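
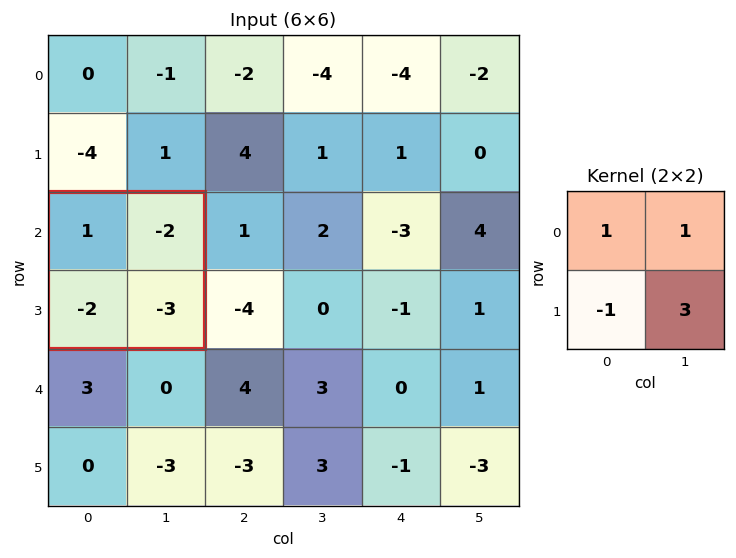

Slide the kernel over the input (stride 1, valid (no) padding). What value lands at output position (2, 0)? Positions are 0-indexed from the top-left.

The receptive field on the input at this output position is [1 -2 / -2 -3]. Elementwise product with the kernel and sum: 1·1 + -2·1 + -2·-1 + -3·3.

-8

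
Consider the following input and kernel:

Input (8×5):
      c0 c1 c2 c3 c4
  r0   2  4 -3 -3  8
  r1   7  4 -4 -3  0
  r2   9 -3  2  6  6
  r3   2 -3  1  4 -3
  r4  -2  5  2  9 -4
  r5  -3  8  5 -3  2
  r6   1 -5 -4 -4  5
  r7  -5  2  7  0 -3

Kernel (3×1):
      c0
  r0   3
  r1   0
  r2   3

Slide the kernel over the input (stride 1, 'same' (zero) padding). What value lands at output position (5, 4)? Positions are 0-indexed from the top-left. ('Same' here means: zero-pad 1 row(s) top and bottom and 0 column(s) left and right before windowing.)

3

The receptive field on the zero-padded input at this output position is [-4 / 2 / 5]. Elementwise product with the kernel and sum: -4·3 + 5·3.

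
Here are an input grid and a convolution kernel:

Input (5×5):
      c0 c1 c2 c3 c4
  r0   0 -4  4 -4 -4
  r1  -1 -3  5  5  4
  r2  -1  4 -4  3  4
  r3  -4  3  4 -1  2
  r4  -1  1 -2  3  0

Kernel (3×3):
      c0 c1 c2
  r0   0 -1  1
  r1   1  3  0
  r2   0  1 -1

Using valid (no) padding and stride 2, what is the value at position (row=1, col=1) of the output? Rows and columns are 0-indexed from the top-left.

5

The receptive field on the input at this output position is [-4 3 4 / 4 -1 2 / -2 3 0]. Elementwise product with the kernel and sum: 3·-1 + 4·1 + 4·1 + -1·3 + 3·1 + 0·-1.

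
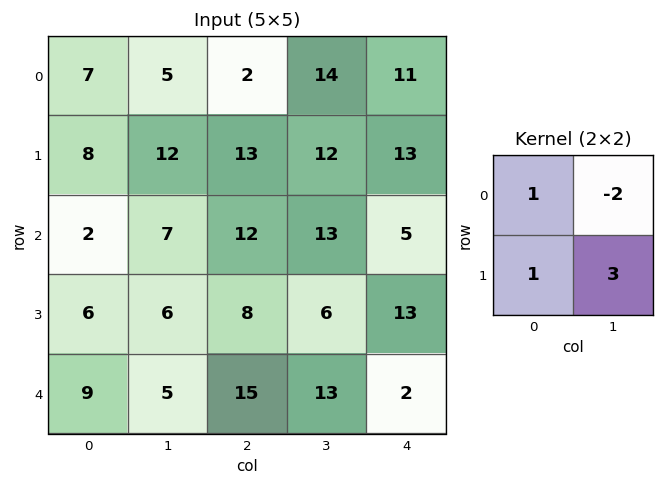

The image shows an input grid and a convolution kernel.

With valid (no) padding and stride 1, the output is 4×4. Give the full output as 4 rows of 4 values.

Output[0,0]: The receptive field on the input at this output position is [7 5 / 8 12]. Elementwise product with the kernel and sum: 7·1 + 5·-2 + 8·1 + 12·3.

41 52 23 43
7 29 40 14
12 13 12 48
18 40 50 -1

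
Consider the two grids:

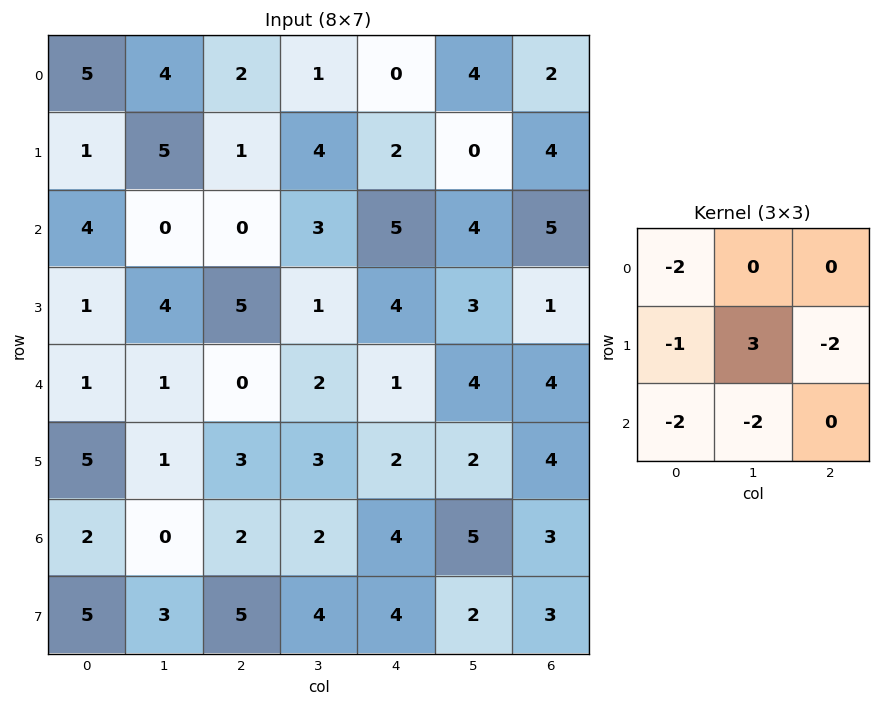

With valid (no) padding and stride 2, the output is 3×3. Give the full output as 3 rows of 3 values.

Output[0,0]: The receptive field on the input at this output position is [5 4 2 / 1 5 1 / 4 0 0]. Elementwise product with the kernel and sum: 5·-2 + 1·-1 + 5·3 + 1·-2 + 4·-2 + 0·-2.

-6 -3 -28
-11 -14 -17
-14 -6 -24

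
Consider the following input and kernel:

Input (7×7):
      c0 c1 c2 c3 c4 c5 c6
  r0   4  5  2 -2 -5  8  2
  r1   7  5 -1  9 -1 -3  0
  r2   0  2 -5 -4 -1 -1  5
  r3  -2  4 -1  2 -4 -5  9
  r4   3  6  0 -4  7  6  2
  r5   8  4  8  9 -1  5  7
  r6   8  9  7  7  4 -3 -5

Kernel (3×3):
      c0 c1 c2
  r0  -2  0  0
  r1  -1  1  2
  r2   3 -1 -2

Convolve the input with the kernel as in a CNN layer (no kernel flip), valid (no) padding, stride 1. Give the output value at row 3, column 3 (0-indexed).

The receptive field on the input at this output position is [2 -4 -5 / -4 7 6 / 9 -1 5]. Elementwise product with the kernel and sum: 2·-2 + -4·-1 + 7·1 + 6·2 + 9·3 + -1·-1 + 5·-2.

37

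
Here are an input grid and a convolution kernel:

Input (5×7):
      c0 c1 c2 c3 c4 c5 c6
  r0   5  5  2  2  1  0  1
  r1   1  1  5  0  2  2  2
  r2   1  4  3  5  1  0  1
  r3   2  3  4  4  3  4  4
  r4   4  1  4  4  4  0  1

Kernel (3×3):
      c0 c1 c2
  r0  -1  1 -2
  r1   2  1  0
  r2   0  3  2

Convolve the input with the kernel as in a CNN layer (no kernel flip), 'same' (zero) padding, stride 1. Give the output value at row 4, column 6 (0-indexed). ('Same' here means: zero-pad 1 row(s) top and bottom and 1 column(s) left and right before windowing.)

1

The receptive field on the zero-padded input at this output position is [4 4 0 / 0 1 0 / 0 0 0]. Elementwise product with the kernel and sum: 4·-1 + 4·1 + 0·-2 + 0·2 + 1·1 + 0·3 + 0·2.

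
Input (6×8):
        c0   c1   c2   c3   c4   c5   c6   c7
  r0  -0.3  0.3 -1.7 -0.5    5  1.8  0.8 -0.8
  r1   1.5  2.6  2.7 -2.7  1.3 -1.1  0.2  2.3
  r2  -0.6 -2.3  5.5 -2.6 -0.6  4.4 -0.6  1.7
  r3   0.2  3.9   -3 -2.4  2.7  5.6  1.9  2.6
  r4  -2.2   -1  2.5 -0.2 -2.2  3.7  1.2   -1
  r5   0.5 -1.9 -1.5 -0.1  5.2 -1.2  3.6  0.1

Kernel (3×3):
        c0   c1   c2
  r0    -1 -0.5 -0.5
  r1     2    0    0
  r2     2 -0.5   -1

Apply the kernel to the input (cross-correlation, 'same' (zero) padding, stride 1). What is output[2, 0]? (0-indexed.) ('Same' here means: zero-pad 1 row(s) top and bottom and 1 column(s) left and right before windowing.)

The receptive field on the zero-padded input at this output position is [0 1.5 2.6 / 0 -0.6 -2.3 / 0 0.2 3.9]. Elementwise product with the kernel and sum: 0·-1 + 1.5·-0.5 + 2.6·-0.5 + 0·2 + 0·2 + 0.2·-0.5 + 3.9·-1.

-6.05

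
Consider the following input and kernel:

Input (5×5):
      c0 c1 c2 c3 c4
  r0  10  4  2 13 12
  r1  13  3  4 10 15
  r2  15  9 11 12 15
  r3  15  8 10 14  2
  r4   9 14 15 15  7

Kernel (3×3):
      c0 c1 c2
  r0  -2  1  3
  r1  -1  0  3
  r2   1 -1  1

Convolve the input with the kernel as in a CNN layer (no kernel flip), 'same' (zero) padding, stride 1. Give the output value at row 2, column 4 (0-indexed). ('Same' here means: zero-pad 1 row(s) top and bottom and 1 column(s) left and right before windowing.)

The receptive field on the zero-padded input at this output position is [10 15 0 / 12 15 0 / 14 2 0]. Elementwise product with the kernel and sum: 10·-2 + 15·1 + 0·3 + 12·-1 + 0·3 + 14·1 + 2·-1 + 0·1.

-5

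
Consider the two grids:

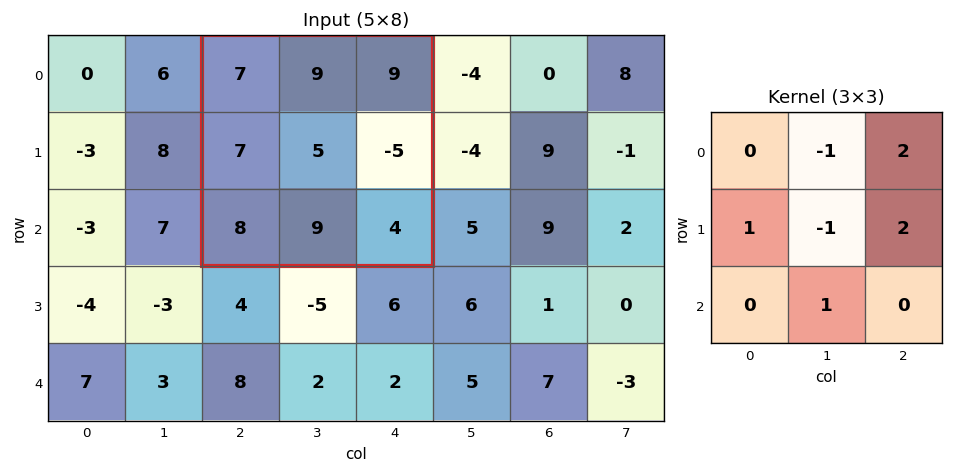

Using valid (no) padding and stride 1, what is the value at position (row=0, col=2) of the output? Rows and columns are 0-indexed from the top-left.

10

The receptive field on the input at this output position is [7 9 9 / 7 5 -5 / 8 9 4]. Elementwise product with the kernel and sum: 9·-1 + 9·2 + 7·1 + 5·-1 + -5·2 + 9·1.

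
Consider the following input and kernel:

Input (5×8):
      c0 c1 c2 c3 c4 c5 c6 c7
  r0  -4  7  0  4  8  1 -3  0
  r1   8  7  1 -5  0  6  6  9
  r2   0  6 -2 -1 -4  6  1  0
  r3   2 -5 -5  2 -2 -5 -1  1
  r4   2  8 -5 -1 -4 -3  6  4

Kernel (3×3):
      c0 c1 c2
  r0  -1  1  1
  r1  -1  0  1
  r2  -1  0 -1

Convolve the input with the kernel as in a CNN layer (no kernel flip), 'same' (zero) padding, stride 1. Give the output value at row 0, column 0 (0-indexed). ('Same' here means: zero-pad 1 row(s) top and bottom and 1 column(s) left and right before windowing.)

0

The receptive field on the zero-padded input at this output position is [0 0 0 / 0 -4 7 / 0 8 7]. Elementwise product with the kernel and sum: 0·-1 + 0·1 + 0·1 + 0·-1 + 7·1 + 0·-1 + 7·-1.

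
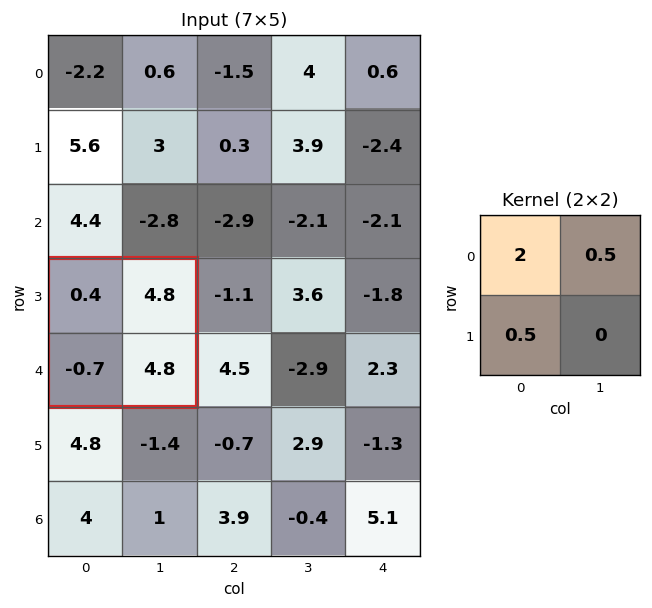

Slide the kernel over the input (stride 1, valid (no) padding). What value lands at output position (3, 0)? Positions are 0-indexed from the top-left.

The receptive field on the input at this output position is [0.4 4.8 / -0.7 4.8]. Elementwise product with the kernel and sum: 0.4·2 + 4.8·0.5 + -0.7·0.5.

2.85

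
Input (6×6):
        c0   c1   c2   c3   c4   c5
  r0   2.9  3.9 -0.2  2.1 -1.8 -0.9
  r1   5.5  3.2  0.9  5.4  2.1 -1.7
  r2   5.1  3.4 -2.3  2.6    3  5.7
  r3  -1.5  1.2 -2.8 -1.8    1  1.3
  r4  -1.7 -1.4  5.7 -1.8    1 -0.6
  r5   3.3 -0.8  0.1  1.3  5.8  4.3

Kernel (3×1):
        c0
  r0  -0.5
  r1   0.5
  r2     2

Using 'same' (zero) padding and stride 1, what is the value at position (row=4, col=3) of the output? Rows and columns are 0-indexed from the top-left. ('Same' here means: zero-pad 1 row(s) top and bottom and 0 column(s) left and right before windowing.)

2.6

The receptive field on the zero-padded input at this output position is [-1.8 / -1.8 / 1.3]. Elementwise product with the kernel and sum: -1.8·-0.5 + -1.8·0.5 + 1.3·2.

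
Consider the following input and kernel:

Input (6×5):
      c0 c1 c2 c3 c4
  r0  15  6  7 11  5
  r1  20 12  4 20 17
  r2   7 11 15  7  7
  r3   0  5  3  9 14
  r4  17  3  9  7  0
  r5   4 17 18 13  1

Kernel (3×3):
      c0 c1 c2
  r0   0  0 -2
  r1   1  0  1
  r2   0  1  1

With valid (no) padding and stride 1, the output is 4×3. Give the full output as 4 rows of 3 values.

Output[0,0]: The receptive field on the input at this output position is [15 6 7 / 20 12 4 / 7 11 15]. Elementwise product with the kernel and sum: 7·-2 + 20·1 + 4·1 + 11·1 + 15·1.
Output[0,1]: The receptive field on the input at this output position is [6 7 11 / 12 4 20 / 11 15 7]. Elementwise product with the kernel and sum: 11·-2 + 12·1 + 20·1 + 15·1 + 7·1.

36 32 25
22 -10 11
-15 16 10
55 23 -5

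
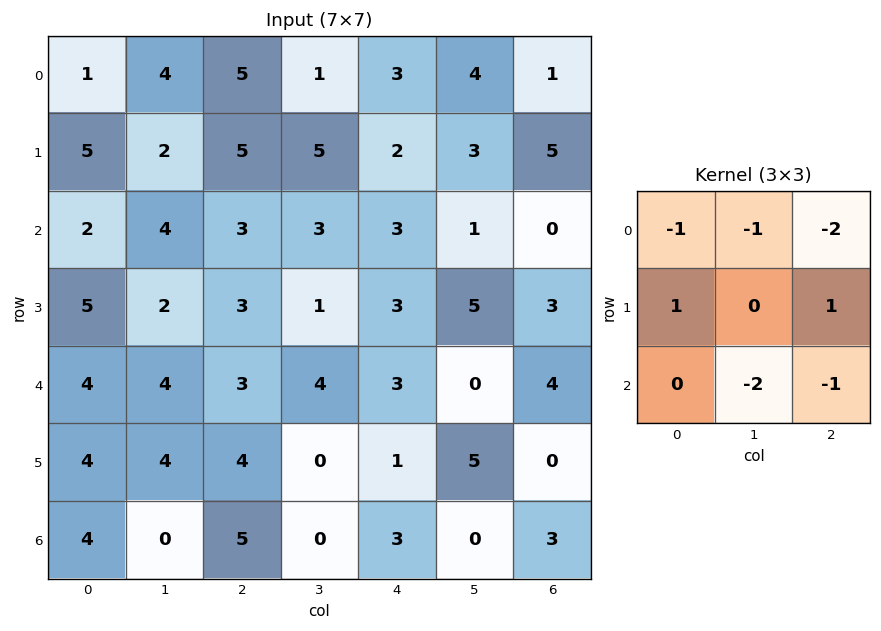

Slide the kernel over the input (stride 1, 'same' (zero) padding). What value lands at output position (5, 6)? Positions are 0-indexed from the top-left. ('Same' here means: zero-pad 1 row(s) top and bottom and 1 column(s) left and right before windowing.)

The receptive field on the zero-padded input at this output position is [0 4 0 / 5 0 0 / 0 3 0]. Elementwise product with the kernel and sum: 0·-1 + 4·-1 + 0·-2 + 5·1 + 0·1 + 3·-2 + 0·-1.

-5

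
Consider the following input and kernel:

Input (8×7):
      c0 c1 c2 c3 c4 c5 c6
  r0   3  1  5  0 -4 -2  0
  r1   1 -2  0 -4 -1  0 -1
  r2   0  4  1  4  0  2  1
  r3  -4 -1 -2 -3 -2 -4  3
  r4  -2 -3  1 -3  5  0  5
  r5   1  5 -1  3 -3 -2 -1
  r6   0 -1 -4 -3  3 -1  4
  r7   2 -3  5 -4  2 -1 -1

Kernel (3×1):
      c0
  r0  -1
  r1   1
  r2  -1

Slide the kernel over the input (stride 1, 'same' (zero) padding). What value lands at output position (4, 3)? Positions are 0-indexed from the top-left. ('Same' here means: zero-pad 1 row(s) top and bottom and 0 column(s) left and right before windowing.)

The receptive field on the zero-padded input at this output position is [-3 / -3 / 3]. Elementwise product with the kernel and sum: -3·-1 + -3·1 + 3·-1.

-3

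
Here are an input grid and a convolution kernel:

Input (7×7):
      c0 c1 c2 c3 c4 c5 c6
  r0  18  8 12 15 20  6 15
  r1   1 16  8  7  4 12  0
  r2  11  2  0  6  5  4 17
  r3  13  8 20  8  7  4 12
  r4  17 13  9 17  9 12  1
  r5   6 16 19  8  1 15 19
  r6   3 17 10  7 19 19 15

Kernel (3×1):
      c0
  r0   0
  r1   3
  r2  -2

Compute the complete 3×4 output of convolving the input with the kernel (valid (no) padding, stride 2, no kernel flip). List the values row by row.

Output[0,0]: The receptive field on the input at this output position is [18 / 1 / 11]. Elementwise product with the kernel and sum: 1·3 + 11·-2.

-19 24 2 -34
5 42 3 34
12 37 -35 27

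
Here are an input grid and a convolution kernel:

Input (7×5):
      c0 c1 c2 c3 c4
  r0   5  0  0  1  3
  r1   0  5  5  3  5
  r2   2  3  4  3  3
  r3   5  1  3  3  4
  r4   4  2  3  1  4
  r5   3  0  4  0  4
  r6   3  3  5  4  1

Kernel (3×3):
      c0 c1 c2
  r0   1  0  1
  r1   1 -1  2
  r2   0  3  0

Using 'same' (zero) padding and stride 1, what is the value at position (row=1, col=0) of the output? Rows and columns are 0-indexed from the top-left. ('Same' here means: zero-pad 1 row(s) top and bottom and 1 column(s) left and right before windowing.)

16

The receptive field on the zero-padded input at this output position is [0 5 0 / 0 0 5 / 0 2 3]. Elementwise product with the kernel and sum: 0·1 + 0·1 + 0·1 + 0·-1 + 5·2 + 2·3.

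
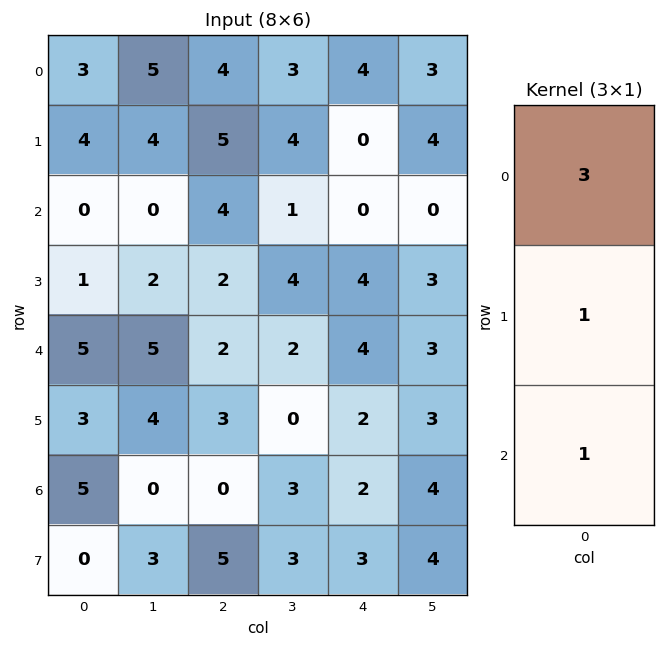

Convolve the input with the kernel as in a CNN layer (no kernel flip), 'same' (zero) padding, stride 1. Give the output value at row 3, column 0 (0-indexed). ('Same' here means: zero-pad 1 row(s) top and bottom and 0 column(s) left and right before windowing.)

The receptive field on the zero-padded input at this output position is [0 / 1 / 5]. Elementwise product with the kernel and sum: 0·3 + 1·1 + 5·1.

6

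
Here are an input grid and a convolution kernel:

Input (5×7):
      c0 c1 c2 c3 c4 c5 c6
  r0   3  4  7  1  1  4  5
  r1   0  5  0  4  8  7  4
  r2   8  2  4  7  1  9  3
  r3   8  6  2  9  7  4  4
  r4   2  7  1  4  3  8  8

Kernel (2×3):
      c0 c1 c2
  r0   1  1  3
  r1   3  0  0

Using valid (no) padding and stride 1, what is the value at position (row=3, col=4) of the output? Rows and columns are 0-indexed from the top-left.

The receptive field on the input at this output position is [7 4 4 / 3 8 8]. Elementwise product with the kernel and sum: 7·1 + 4·1 + 4·3 + 3·3.

32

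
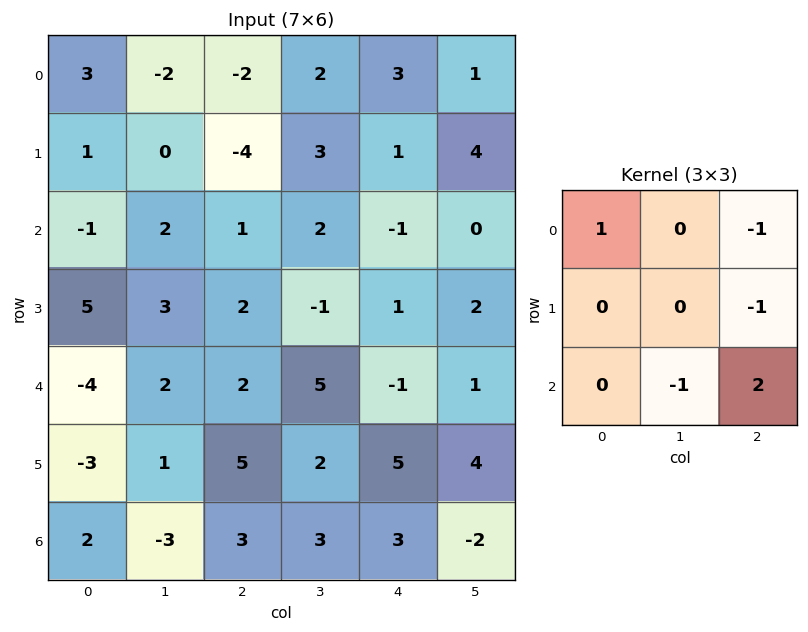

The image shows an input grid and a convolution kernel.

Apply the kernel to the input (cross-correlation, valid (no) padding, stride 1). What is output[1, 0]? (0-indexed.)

The receptive field on the input at this output position is [1 0 -4 / -1 2 1 / 5 3 2]. Elementwise product with the kernel and sum: 1·1 + -4·-1 + 1·-1 + 3·-1 + 2·2.

5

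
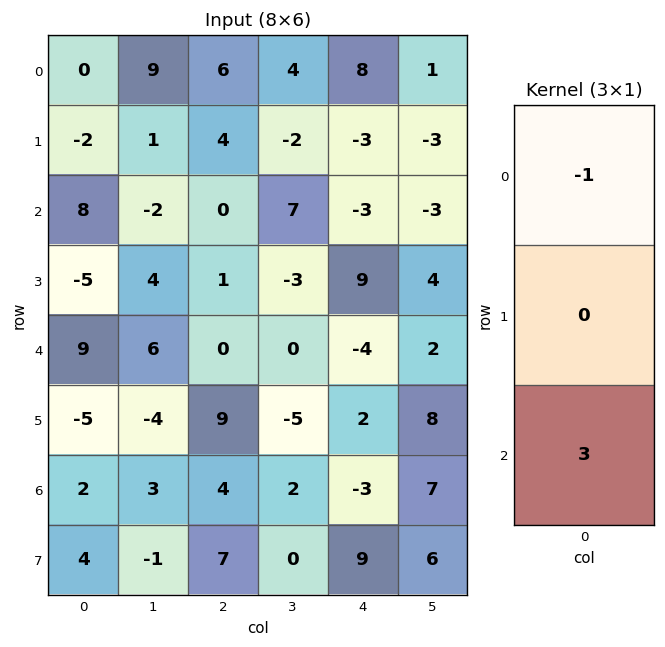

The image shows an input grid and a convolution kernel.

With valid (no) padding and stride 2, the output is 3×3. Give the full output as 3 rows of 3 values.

24 -6 -17
19 0 -9
-3 12 -5

Output[0,0]: The receptive field on the input at this output position is [0 / -2 / 8]. Elementwise product with the kernel and sum: 0·-1 + 8·3.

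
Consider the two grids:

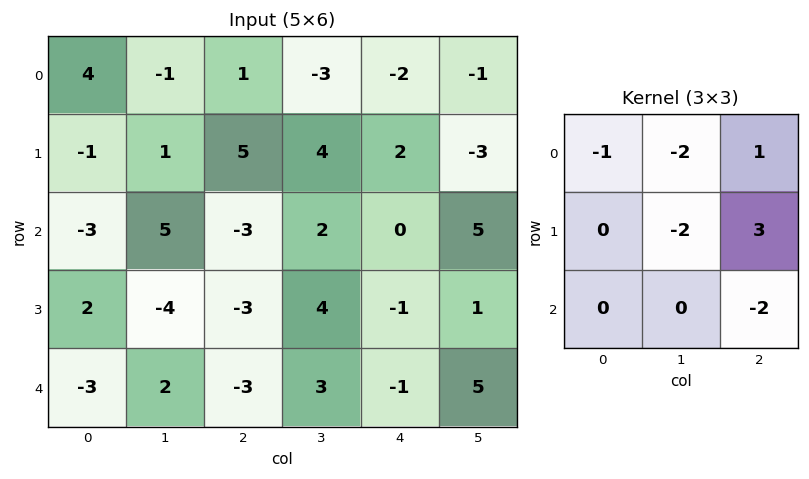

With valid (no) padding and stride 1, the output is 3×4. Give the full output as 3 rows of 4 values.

18 -6 1 -17
-9 -3 -13 2
-5 15 -10 -2

Output[0,0]: The receptive field on the input at this output position is [4 -1 1 / -1 1 5 / -3 5 -3]. Elementwise product with the kernel and sum: 4·-1 + -1·-2 + 1·1 + 1·-2 + 5·3 + -3·-2.
Output[0,1]: The receptive field on the input at this output position is [-1 1 -3 / 1 5 4 / 5 -3 2]. Elementwise product with the kernel and sum: -1·-1 + 1·-2 + -3·1 + 5·-2 + 4·3 + 2·-2.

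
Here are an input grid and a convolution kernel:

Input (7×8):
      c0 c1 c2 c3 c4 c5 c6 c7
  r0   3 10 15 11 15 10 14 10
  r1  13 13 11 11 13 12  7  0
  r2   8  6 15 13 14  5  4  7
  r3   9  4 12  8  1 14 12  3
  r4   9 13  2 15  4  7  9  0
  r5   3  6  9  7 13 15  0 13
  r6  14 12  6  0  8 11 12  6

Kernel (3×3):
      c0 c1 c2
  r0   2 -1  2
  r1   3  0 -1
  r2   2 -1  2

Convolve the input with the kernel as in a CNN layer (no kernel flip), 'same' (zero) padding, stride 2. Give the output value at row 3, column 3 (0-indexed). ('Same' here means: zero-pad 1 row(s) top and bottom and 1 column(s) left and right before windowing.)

83

The receptive field on the zero-padded input at this output position is [15 0 13 / 11 12 6 / 0 0 0]. Elementwise product with the kernel and sum: 15·2 + 0·-1 + 13·2 + 11·3 + 6·-1 + 0·2 + 0·-1 + 0·2.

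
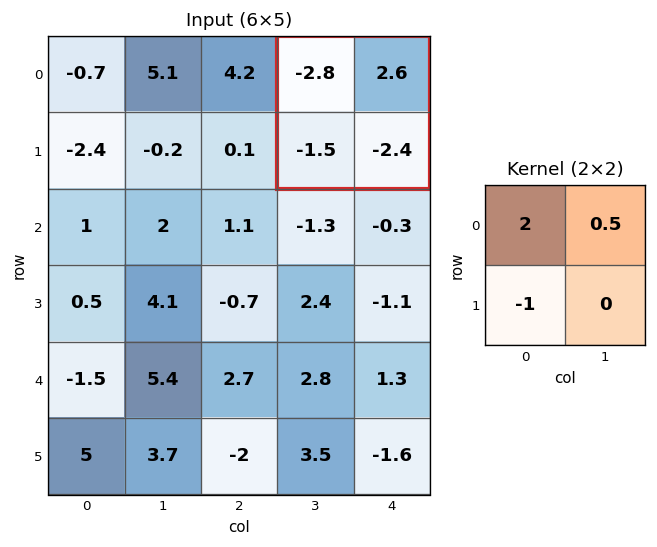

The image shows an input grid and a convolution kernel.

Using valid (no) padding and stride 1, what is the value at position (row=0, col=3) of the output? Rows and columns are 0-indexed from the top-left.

-2.8

The receptive field on the input at this output position is [-2.8 2.6 / -1.5 -2.4]. Elementwise product with the kernel and sum: -2.8·2 + 2.6·0.5 + -1.5·-1.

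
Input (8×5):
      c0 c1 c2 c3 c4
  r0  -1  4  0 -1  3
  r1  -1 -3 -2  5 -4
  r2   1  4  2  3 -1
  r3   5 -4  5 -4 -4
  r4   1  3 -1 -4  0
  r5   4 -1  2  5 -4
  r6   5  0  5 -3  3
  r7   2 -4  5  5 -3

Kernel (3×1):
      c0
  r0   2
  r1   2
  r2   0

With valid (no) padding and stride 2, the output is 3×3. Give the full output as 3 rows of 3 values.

-4 -4 -2
12 14 -10
10 2 -8

Output[0,0]: The receptive field on the input at this output position is [-1 / -1 / 1]. Elementwise product with the kernel and sum: -1·2 + -1·2.
Output[0,1]: The receptive field on the input at this output position is [0 / -2 / 2]. Elementwise product with the kernel and sum: 0·2 + -2·2.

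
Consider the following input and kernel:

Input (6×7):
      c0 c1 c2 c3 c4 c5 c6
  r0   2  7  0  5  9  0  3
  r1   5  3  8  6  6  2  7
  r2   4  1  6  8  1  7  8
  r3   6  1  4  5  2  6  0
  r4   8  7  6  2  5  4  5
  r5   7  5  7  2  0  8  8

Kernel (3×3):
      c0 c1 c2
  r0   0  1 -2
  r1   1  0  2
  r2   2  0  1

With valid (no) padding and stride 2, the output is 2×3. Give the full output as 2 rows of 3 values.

42 20 24
25 31 8

Output[0,0]: The receptive field on the input at this output position is [2 7 0 / 5 3 8 / 4 1 6]. Elementwise product with the kernel and sum: 7·1 + 0·-2 + 5·1 + 8·2 + 4·2 + 6·1.
Output[0,1]: The receptive field on the input at this output position is [0 5 9 / 8 6 6 / 6 8 1]. Elementwise product with the kernel and sum: 5·1 + 9·-2 + 8·1 + 6·2 + 6·2 + 1·1.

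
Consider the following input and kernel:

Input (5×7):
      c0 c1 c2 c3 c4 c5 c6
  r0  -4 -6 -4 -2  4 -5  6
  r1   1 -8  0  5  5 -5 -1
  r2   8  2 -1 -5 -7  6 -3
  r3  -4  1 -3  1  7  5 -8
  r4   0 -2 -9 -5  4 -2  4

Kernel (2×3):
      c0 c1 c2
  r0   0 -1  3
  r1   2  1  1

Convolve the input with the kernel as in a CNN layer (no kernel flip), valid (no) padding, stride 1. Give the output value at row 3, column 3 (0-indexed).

The receptive field on the input at this output position is [1 7 5 / -5 4 -2]. Elementwise product with the kernel and sum: 7·-1 + 5·3 + -5·2 + 4·1 + -2·1.

0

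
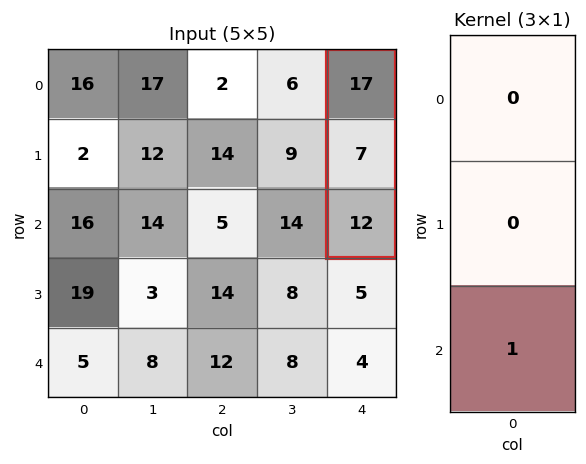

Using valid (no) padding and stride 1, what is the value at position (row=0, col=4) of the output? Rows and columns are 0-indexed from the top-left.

The receptive field on the input at this output position is [17 / 7 / 12]. Elementwise product with the kernel and sum: 12·1.

12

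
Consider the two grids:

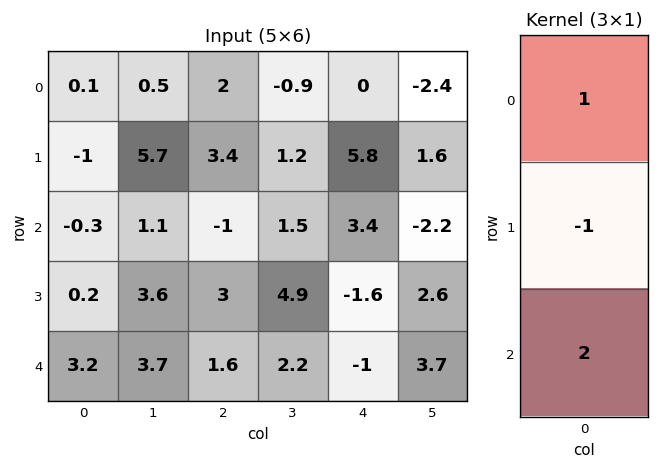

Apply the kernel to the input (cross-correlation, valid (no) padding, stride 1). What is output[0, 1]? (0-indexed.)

-3

The receptive field on the input at this output position is [0.5 / 5.7 / 1.1]. Elementwise product with the kernel and sum: 0.5·1 + 5.7·-1 + 1.1·2.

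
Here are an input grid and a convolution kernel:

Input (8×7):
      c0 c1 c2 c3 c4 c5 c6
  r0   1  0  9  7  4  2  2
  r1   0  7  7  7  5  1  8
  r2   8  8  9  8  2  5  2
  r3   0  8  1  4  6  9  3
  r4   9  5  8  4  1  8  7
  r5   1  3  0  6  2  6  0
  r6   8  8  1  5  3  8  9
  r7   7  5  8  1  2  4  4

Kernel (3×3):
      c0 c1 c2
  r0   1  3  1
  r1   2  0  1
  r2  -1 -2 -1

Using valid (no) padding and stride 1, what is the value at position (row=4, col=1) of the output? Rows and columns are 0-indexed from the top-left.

The receptive field on the input at this output position is [5 8 4 / 3 0 6 / 8 1 5]. Elementwise product with the kernel and sum: 5·1 + 8·3 + 4·1 + 3·2 + 6·1 + 8·-1 + 1·-2 + 5·-1.

30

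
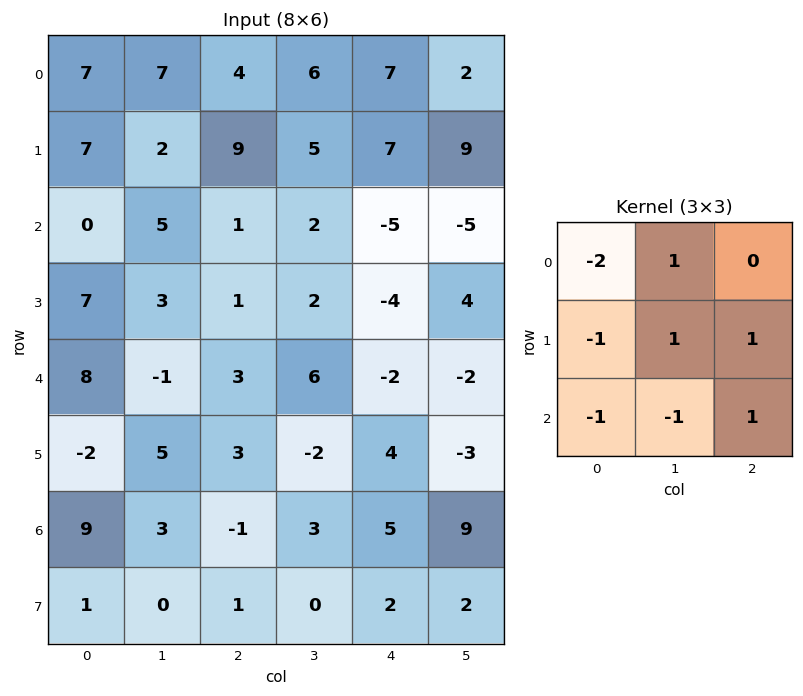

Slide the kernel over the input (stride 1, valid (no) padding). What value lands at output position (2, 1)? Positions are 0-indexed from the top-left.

-5

The receptive field on the input at this output position is [5 1 2 / 3 1 2 / -1 3 6]. Elementwise product with the kernel and sum: 5·-2 + 1·1 + 3·-1 + 1·1 + 2·1 + -1·-1 + 3·-1 + 6·1.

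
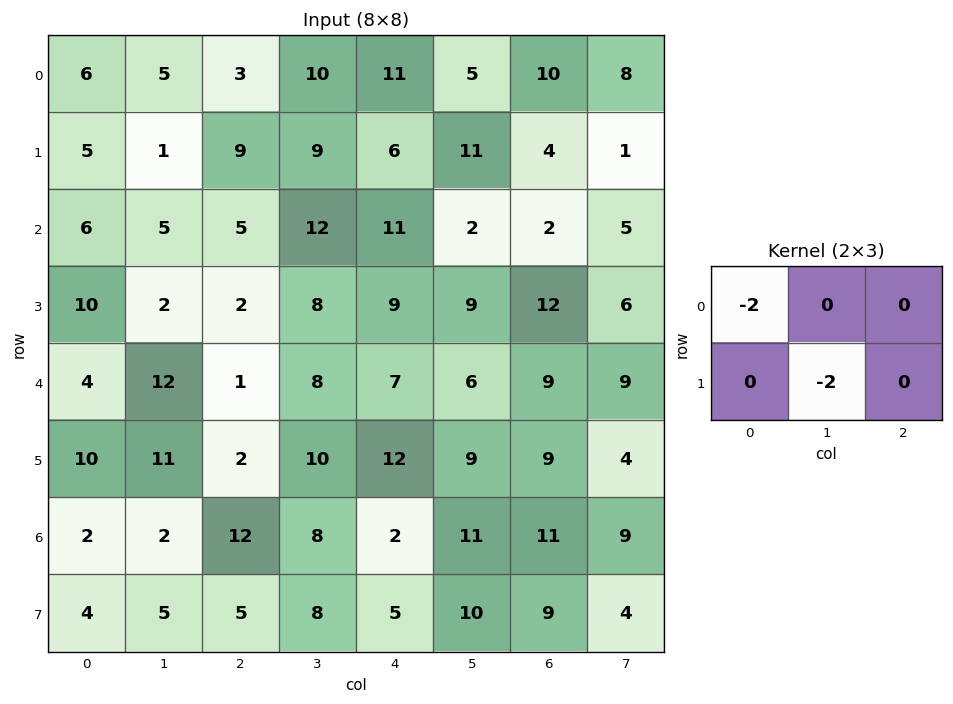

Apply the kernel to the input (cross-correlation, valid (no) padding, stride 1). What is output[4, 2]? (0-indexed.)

-22

The receptive field on the input at this output position is [1 8 7 / 2 10 12]. Elementwise product with the kernel and sum: 1·-2 + 10·-2.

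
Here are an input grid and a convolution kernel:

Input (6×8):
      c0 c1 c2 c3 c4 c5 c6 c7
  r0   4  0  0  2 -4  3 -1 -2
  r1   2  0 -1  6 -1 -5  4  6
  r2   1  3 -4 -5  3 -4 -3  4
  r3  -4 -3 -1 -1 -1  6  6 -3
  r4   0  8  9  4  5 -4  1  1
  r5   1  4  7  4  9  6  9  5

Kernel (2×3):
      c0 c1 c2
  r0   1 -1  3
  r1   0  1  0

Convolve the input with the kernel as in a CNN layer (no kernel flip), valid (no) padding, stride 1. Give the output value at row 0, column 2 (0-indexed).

-8

The receptive field on the input at this output position is [0 2 -4 / -1 6 -1]. Elementwise product with the kernel and sum: 0·1 + 2·-1 + -4·3 + 6·1.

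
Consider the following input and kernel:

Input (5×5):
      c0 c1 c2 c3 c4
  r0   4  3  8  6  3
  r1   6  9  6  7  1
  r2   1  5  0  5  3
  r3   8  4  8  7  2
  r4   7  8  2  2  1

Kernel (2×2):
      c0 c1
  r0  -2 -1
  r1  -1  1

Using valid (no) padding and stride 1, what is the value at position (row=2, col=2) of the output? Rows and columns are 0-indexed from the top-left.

-6

The receptive field on the input at this output position is [0 5 / 8 7]. Elementwise product with the kernel and sum: 0·-2 + 5·-1 + 8·-1 + 7·1.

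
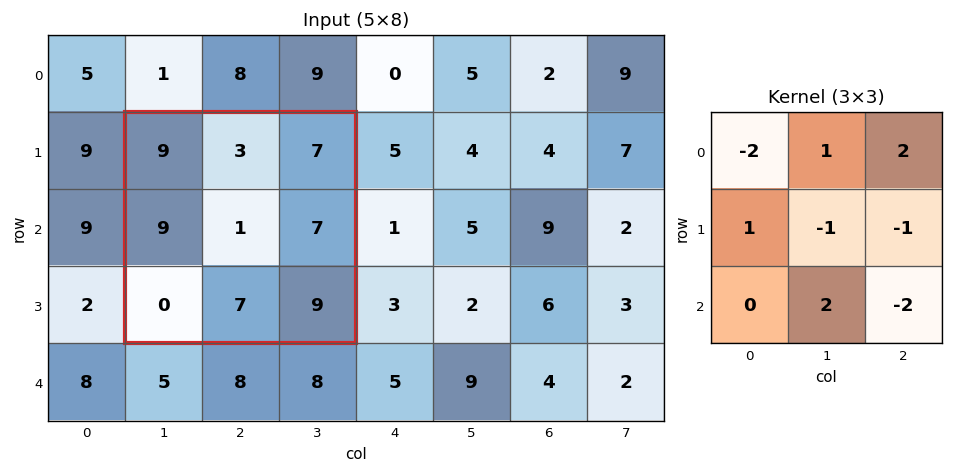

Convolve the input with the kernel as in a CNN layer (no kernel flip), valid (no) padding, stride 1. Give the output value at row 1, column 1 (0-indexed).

The receptive field on the input at this output position is [9 3 7 / 9 1 7 / 0 7 9]. Elementwise product with the kernel and sum: 9·-2 + 3·1 + 7·2 + 9·1 + 1·-1 + 7·-1 + 7·2 + 9·-2.

-4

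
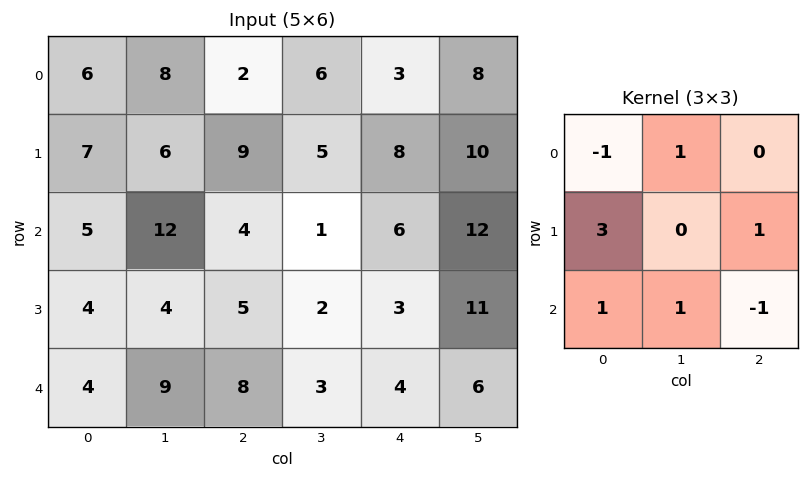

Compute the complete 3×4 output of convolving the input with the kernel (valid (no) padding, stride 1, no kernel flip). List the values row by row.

Output[0,0]: The receptive field on the input at this output position is [6 8 2 / 7 6 9 / 5 12 4]. Elementwise product with the kernel and sum: 6·-1 + 8·1 + 7·3 + 9·1 + 5·1 + 12·1 + 4·-1.

45 32 38 17
21 47 18 12
29 20 22 23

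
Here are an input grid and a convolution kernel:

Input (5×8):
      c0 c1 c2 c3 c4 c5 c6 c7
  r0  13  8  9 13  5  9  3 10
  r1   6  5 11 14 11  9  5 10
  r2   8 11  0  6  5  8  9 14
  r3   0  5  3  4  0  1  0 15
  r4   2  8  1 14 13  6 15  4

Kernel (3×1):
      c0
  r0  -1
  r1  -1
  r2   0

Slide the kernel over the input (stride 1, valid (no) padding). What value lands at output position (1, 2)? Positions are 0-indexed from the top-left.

-11

The receptive field on the input at this output position is [11 / 0 / 3]. Elementwise product with the kernel and sum: 11·-1 + 0·-1.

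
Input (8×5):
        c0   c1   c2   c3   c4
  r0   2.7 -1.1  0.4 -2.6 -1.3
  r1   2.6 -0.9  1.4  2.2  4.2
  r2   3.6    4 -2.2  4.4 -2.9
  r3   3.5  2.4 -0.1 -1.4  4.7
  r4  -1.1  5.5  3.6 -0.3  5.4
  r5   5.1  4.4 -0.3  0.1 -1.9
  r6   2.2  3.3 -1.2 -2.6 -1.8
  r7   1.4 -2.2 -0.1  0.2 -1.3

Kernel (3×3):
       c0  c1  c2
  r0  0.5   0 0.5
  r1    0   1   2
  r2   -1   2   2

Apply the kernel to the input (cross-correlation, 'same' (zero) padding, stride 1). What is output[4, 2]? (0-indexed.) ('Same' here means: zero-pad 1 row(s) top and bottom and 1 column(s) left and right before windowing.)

-1.3

The receptive field on the zero-padded input at this output position is [2.4 -0.1 -1.4 / 5.5 3.6 -0.3 / 4.4 -0.3 0.1]. Elementwise product with the kernel and sum: 2.4·0.5 + -1.4·0.5 + 3.6·1 + -0.3·2 + 4.4·-1 + -0.3·2 + 0.1·2.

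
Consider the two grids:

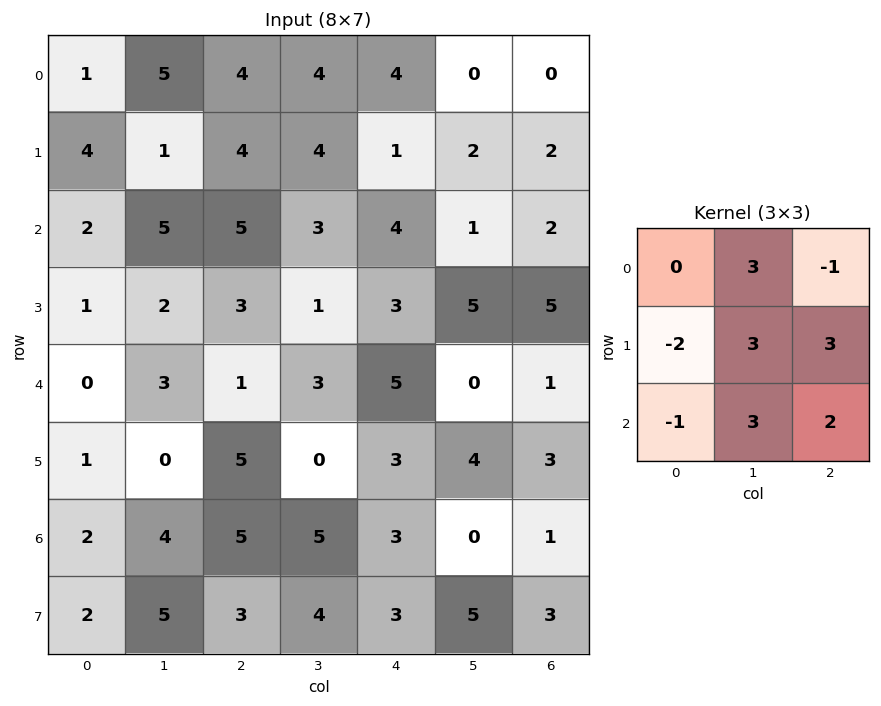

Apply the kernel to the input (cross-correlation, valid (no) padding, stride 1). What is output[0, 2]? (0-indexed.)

27

The receptive field on the input at this output position is [4 4 4 / 4 4 1 / 5 3 4]. Elementwise product with the kernel and sum: 4·3 + 4·-1 + 4·-2 + 4·3 + 1·3 + 5·-1 + 3·3 + 4·2.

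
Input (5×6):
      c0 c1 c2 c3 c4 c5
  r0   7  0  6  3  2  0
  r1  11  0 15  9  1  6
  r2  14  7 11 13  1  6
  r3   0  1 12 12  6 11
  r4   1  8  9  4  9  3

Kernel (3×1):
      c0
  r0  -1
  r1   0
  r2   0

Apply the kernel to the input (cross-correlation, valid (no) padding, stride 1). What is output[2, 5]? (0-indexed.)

-6

The receptive field on the input at this output position is [6 / 11 / 3]. Elementwise product with the kernel and sum: 6·-1.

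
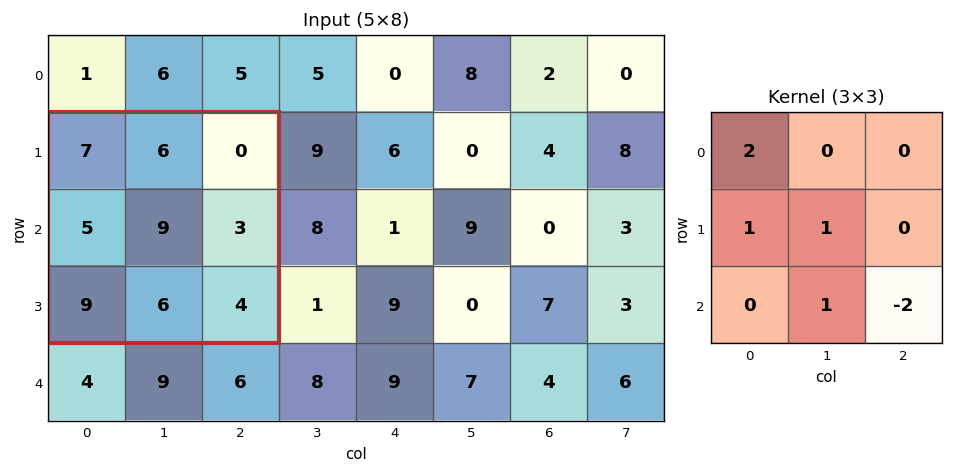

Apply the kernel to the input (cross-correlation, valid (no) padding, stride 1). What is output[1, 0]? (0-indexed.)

The receptive field on the input at this output position is [7 6 0 / 5 9 3 / 9 6 4]. Elementwise product with the kernel and sum: 7·2 + 5·1 + 9·1 + 6·1 + 4·-2.

26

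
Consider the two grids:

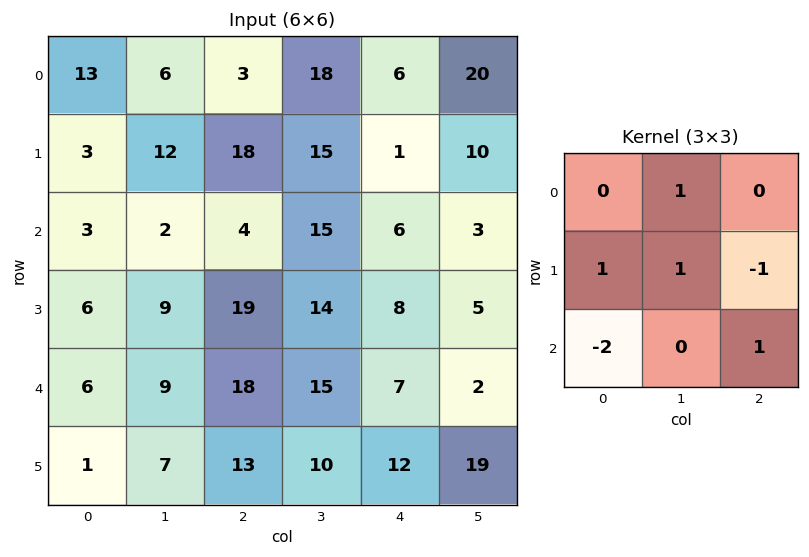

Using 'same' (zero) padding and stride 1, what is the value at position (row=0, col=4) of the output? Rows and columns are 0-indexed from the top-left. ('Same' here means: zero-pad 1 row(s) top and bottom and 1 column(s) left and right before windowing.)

-16

The receptive field on the zero-padded input at this output position is [0 0 0 / 18 6 20 / 15 1 10]. Elementwise product with the kernel and sum: 0·1 + 18·1 + 6·1 + 20·-1 + 15·-2 + 10·1.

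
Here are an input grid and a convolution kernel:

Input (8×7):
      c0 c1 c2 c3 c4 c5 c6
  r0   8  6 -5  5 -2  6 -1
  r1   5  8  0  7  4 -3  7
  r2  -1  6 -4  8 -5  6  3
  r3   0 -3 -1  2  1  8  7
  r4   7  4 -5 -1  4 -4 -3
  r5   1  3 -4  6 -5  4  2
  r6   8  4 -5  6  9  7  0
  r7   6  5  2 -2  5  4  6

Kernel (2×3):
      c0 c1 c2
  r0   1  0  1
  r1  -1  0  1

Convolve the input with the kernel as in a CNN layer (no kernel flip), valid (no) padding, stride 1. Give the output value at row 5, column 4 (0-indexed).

-12

The receptive field on the input at this output position is [-5 4 2 / 9 7 0]. Elementwise product with the kernel and sum: -5·1 + 2·1 + 9·-1 + 0·1.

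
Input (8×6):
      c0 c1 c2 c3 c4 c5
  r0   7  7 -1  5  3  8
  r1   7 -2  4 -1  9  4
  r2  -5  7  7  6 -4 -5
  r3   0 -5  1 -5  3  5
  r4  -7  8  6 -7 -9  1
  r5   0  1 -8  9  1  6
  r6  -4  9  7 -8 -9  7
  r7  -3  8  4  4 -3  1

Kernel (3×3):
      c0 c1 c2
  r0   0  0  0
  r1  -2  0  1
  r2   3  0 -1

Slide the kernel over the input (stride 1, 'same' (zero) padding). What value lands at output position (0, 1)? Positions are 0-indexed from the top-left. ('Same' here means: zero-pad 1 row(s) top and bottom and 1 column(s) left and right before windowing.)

2

The receptive field on the zero-padded input at this output position is [0 0 0 / 7 7 -1 / 7 -2 4]. Elementwise product with the kernel and sum: 7·-2 + -1·1 + 7·3 + 4·-1.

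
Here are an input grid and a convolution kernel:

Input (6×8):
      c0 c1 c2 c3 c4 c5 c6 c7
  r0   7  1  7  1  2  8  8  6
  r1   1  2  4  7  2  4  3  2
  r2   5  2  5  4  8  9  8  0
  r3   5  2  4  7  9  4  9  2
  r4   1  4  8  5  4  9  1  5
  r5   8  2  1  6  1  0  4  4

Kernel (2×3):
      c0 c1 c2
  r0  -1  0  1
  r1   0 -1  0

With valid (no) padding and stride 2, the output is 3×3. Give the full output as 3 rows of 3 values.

Output[0,0]: The receptive field on the input at this output position is [7 1 7 / 1 2 4]. Elementwise product with the kernel and sum: 7·-1 + 7·1 + 2·-1.

-2 -12 2
-2 -4 -4
5 -10 -3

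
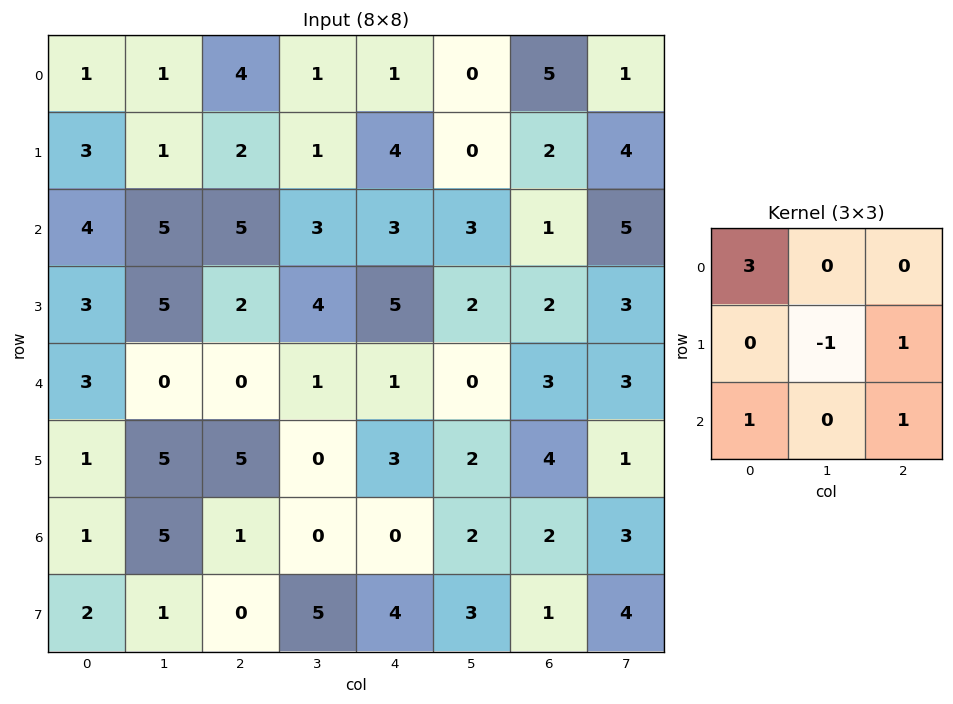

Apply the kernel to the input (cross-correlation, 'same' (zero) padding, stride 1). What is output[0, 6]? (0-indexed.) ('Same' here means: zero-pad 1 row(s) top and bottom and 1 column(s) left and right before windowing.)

The receptive field on the zero-padded input at this output position is [0 0 0 / 0 5 1 / 0 2 4]. Elementwise product with the kernel and sum: 0·3 + 5·-1 + 1·1 + 0·1 + 4·1.

0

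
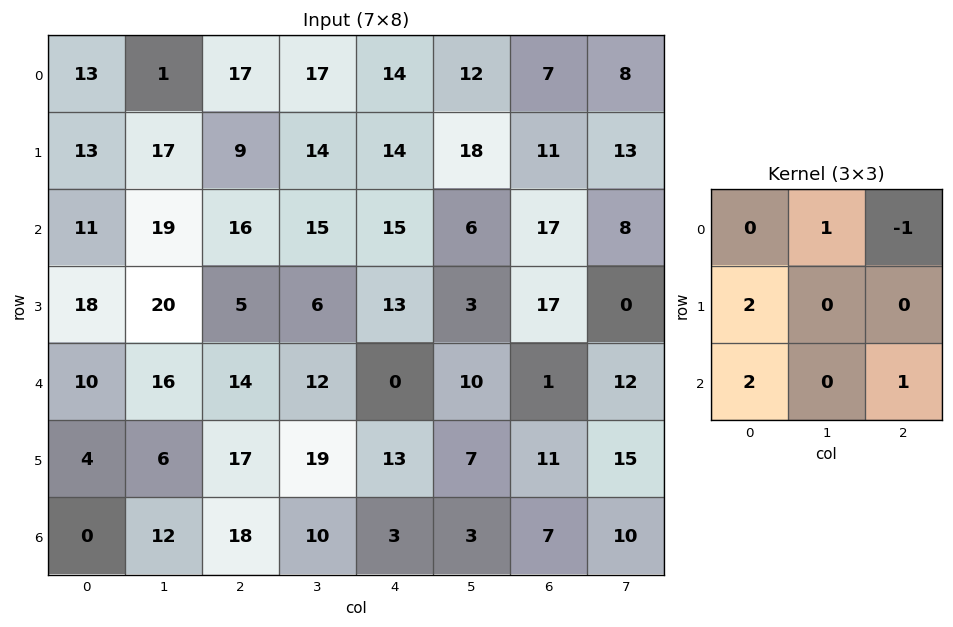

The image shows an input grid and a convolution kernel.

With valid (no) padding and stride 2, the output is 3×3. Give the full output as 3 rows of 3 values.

48 68 80
73 38 16
28 85 48

Output[0,0]: The receptive field on the input at this output position is [13 1 17 / 13 17 9 / 11 19 16]. Elementwise product with the kernel and sum: 1·1 + 17·-1 + 13·2 + 11·2 + 16·1.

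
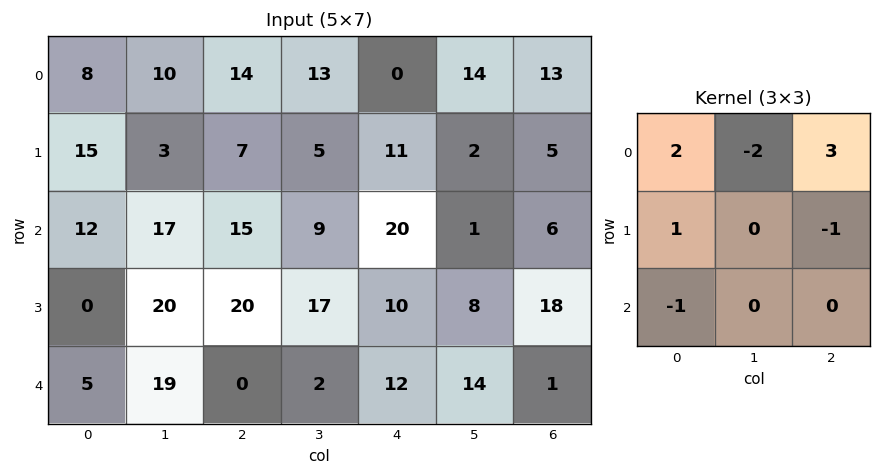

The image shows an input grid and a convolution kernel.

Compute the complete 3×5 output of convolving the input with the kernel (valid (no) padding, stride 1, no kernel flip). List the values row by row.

Output[0,0]: The receptive field on the input at this output position is [8 10 14 / 15 3 7 / 12 17 15]. Elementwise product with the kernel and sum: 8·2 + 10·-2 + 14·3 + 15·1 + 7·-1 + 12·-1.

34 12 -17 62 -3
42 -5 12 -15 37
10 15 82 -12 36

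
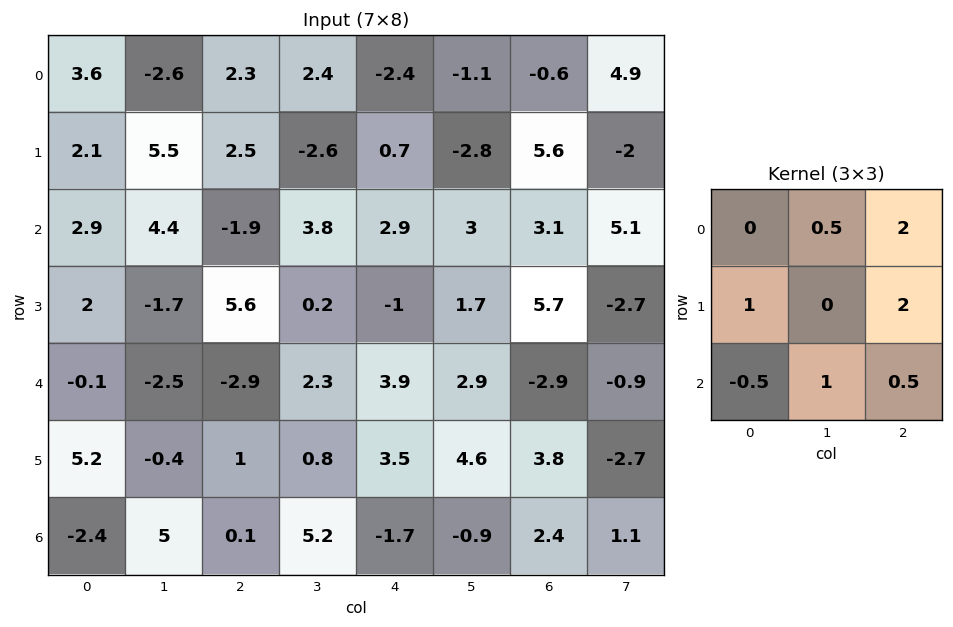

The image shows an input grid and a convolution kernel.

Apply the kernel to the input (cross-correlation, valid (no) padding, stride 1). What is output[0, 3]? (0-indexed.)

The receptive field on the input at this output position is [2.4 -2.4 -1.1 / -2.6 0.7 -2.8 / 3.8 2.9 3]. Elementwise product with the kernel and sum: -2.4·0.5 + -1.1·2 + -2.6·1 + -2.8·2 + 3.8·-0.5 + 2.9·1 + 3·0.5.

-9.1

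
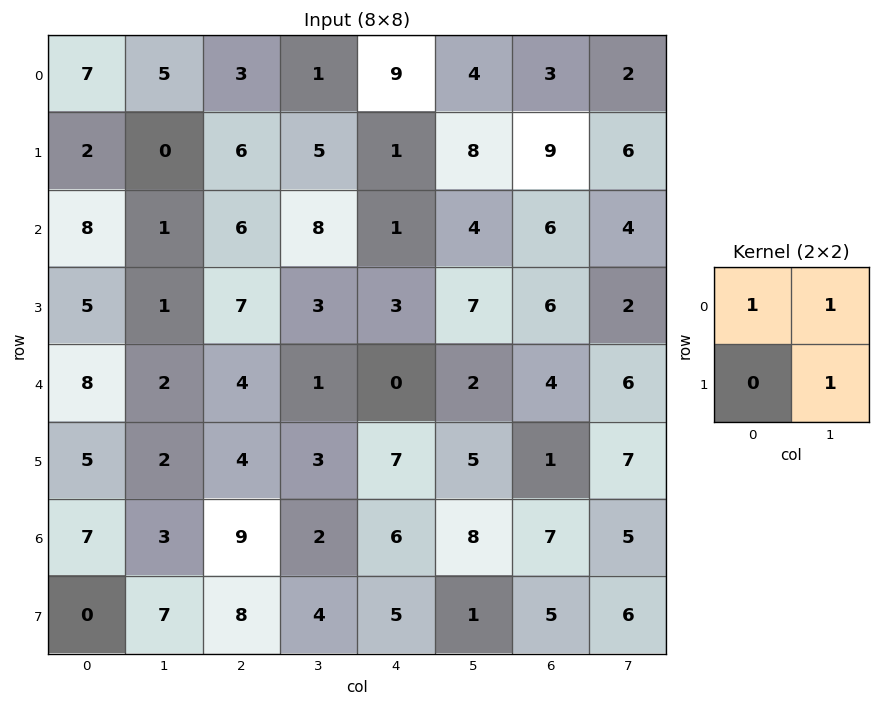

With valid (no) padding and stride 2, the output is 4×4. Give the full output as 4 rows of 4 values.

Output[0,0]: The receptive field on the input at this output position is [7 5 / 2 0]. Elementwise product with the kernel and sum: 7·1 + 5·1 + 0·1.
Output[0,1]: The receptive field on the input at this output position is [3 1 / 6 5]. Elementwise product with the kernel and sum: 3·1 + 1·1 + 5·1.

12 9 21 11
10 17 12 12
12 8 7 17
17 15 15 18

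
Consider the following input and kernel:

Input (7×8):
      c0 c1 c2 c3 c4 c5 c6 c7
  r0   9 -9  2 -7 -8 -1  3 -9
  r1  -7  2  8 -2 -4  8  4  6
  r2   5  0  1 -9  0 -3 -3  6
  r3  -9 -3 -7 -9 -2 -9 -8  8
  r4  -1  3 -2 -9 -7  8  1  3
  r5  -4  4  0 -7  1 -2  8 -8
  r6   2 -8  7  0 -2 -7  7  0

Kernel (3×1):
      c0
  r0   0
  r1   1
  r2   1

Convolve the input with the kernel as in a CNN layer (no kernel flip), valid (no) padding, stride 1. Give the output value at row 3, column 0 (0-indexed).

-5

The receptive field on the input at this output position is [-9 / -1 / -4]. Elementwise product with the kernel and sum: -1·1 + -4·1.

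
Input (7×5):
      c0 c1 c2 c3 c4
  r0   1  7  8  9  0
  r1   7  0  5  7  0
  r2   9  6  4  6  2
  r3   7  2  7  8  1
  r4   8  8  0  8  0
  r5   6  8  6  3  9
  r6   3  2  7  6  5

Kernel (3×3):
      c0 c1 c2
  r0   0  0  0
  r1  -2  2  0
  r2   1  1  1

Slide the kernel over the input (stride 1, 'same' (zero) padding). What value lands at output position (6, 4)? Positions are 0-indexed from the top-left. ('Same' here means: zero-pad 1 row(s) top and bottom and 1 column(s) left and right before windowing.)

The receptive field on the zero-padded input at this output position is [3 9 0 / 6 5 0 / 0 0 0]. Elementwise product with the kernel and sum: 6·-2 + 5·2 + 0·1 + 0·1 + 0·1.

-2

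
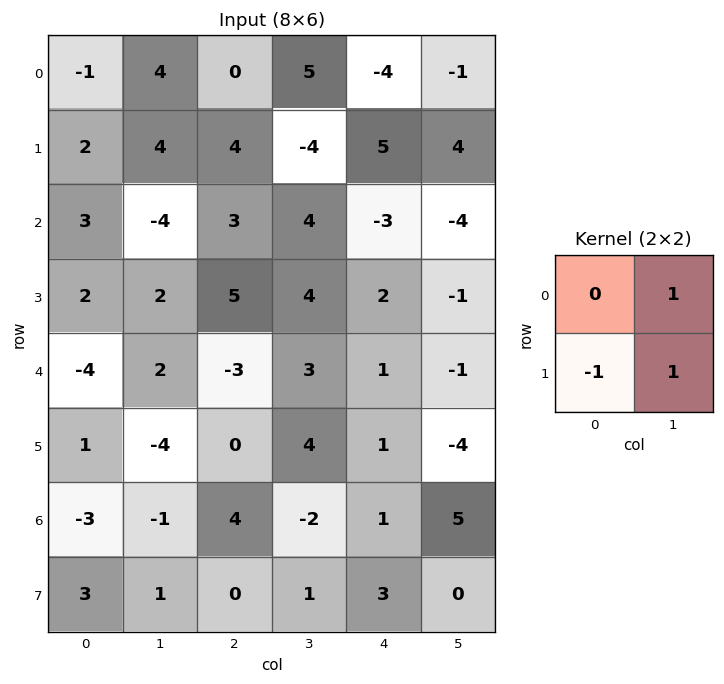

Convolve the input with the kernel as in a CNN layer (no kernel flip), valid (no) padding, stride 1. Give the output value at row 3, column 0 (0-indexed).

The receptive field on the input at this output position is [2 2 / -4 2]. Elementwise product with the kernel and sum: 2·1 + -4·-1 + 2·1.

8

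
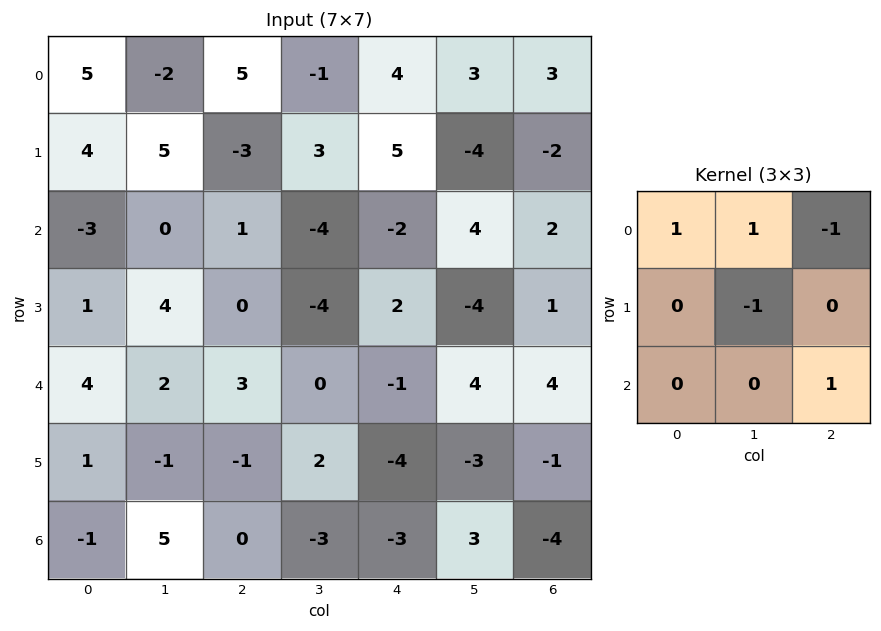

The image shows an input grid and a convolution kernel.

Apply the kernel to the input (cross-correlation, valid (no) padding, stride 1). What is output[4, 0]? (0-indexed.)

The receptive field on the input at this output position is [4 2 3 / 1 -1 -1 / -1 5 0]. Elementwise product with the kernel and sum: 4·1 + 2·1 + 3·-1 + -1·-1 + 0·1.

4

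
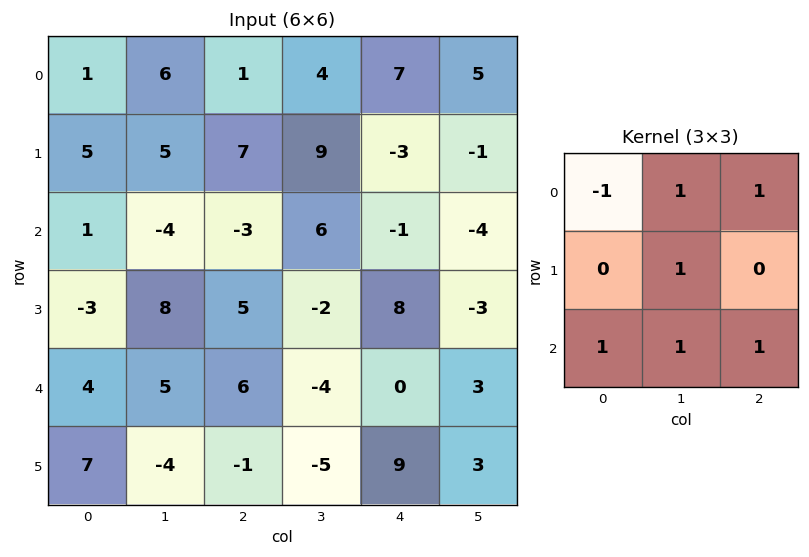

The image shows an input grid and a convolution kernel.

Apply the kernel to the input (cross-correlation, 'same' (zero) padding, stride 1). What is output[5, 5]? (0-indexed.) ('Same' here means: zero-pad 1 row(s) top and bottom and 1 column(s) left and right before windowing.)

6

The receptive field on the zero-padded input at this output position is [0 3 0 / 9 3 0 / 0 0 0]. Elementwise product with the kernel and sum: 0·-1 + 3·1 + 0·1 + 3·1 + 0·1 + 0·1 + 0·1.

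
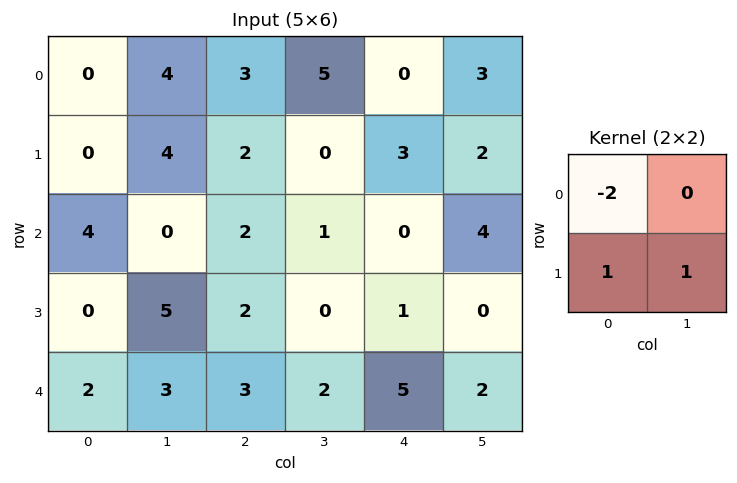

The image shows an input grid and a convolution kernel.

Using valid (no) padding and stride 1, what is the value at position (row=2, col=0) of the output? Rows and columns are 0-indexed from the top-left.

-3

The receptive field on the input at this output position is [4 0 / 0 5]. Elementwise product with the kernel and sum: 4·-2 + 0·1 + 5·1.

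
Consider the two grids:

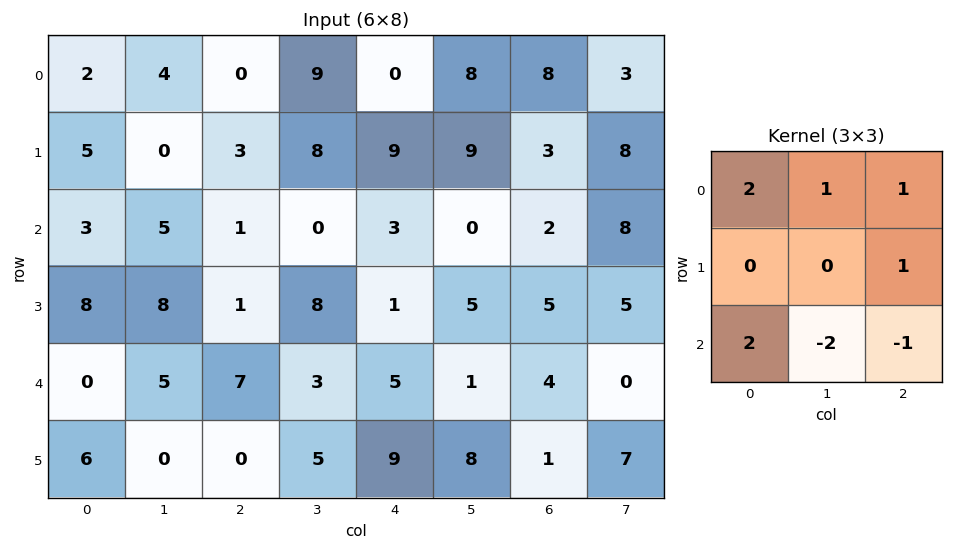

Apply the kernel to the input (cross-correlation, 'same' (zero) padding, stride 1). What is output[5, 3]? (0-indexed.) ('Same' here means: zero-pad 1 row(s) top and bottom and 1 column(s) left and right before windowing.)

The receptive field on the zero-padded input at this output position is [7 3 5 / 0 5 9 / 0 0 0]. Elementwise product with the kernel and sum: 7·2 + 3·1 + 5·1 + 9·1 + 0·2 + 0·-2 + 0·-1.

31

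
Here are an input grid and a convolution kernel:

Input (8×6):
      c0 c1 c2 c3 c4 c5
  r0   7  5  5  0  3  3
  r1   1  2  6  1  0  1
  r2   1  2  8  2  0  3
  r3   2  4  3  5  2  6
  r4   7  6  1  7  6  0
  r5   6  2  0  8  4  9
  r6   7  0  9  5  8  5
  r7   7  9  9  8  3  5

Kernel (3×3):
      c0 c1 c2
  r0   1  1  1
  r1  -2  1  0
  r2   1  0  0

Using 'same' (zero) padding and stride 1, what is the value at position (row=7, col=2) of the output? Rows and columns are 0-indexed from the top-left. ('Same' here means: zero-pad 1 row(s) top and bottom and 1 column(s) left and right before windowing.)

5

The receptive field on the zero-padded input at this output position is [0 9 5 / 9 9 8 / 0 0 0]. Elementwise product with the kernel and sum: 0·1 + 9·1 + 5·1 + 9·-2 + 9·1 + 0·1.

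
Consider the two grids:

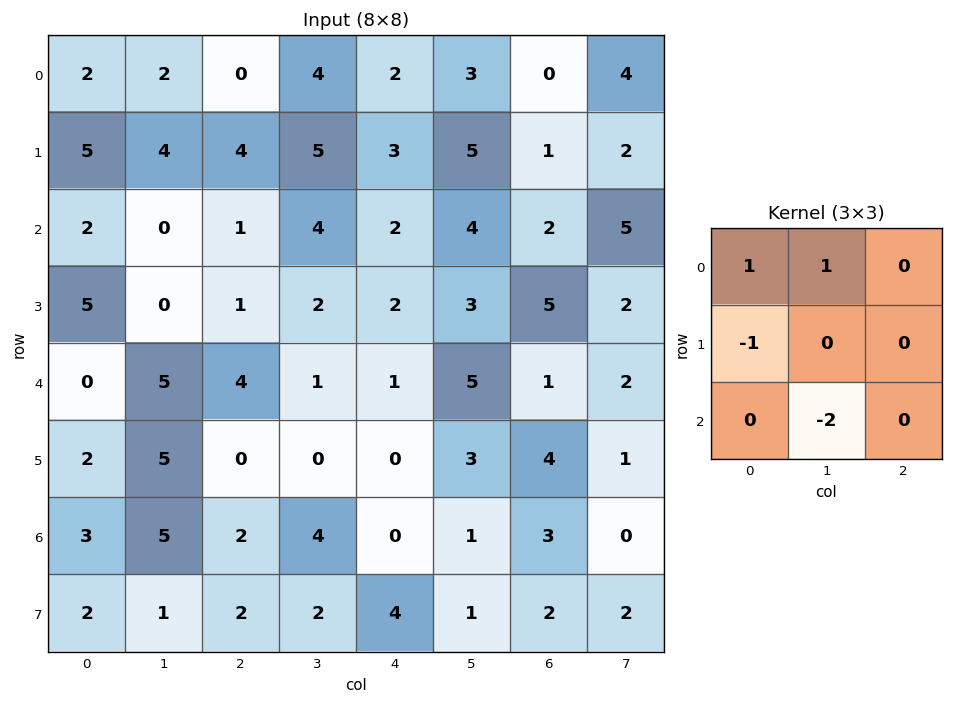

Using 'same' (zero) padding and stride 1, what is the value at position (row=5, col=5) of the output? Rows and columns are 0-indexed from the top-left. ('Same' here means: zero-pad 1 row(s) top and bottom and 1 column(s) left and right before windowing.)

The receptive field on the zero-padded input at this output position is [1 5 1 / 0 3 4 / 0 1 3]. Elementwise product with the kernel and sum: 1·1 + 5·1 + 0·-1 + 1·-2.

4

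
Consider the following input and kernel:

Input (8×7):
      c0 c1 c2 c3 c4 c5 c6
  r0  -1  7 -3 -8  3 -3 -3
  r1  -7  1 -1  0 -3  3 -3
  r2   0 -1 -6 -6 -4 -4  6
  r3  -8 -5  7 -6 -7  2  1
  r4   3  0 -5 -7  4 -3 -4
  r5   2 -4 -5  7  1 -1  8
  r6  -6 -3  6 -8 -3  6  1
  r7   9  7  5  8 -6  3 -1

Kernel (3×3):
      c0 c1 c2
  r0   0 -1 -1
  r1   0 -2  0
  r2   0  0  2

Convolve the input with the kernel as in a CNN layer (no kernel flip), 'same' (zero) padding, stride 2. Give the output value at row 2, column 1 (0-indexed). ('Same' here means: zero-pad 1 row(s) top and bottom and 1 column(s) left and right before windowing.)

The receptive field on the zero-padded input at this output position is [-5 7 -6 / 0 -5 -7 / -4 -5 7]. Elementwise product with the kernel and sum: 7·-1 + -6·-1 + -5·-2 + 7·2.

23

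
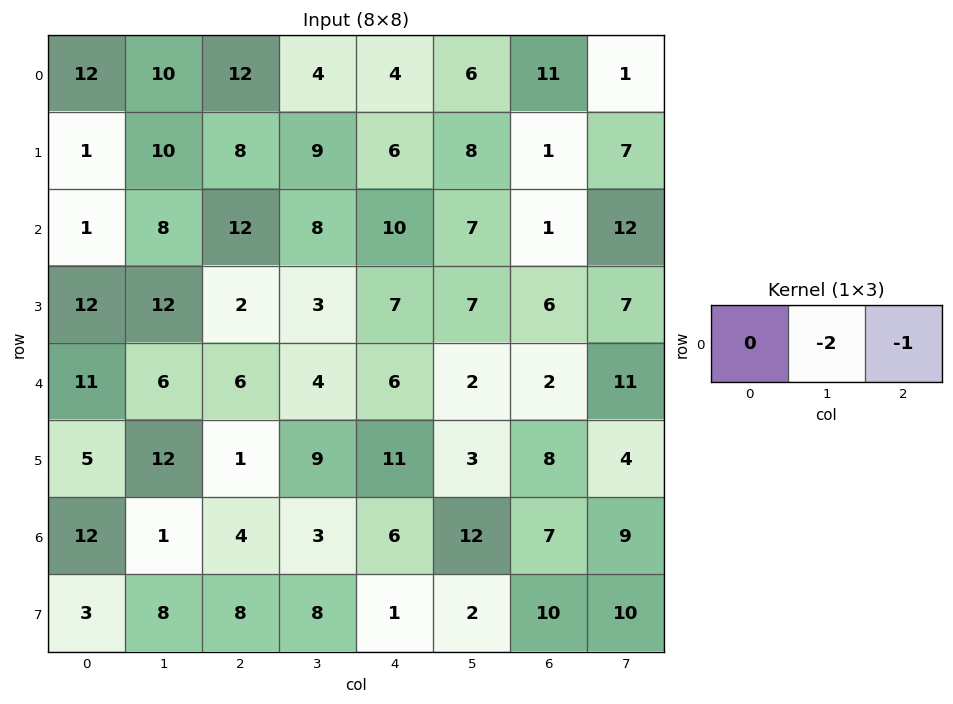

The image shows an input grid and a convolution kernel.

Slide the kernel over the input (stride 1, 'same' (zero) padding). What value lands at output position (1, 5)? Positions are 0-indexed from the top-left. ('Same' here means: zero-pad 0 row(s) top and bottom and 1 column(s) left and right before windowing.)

-17

The receptive field on the zero-padded input at this output position is [6 8 1]. Elementwise product with the kernel and sum: 8·-2 + 1·-1.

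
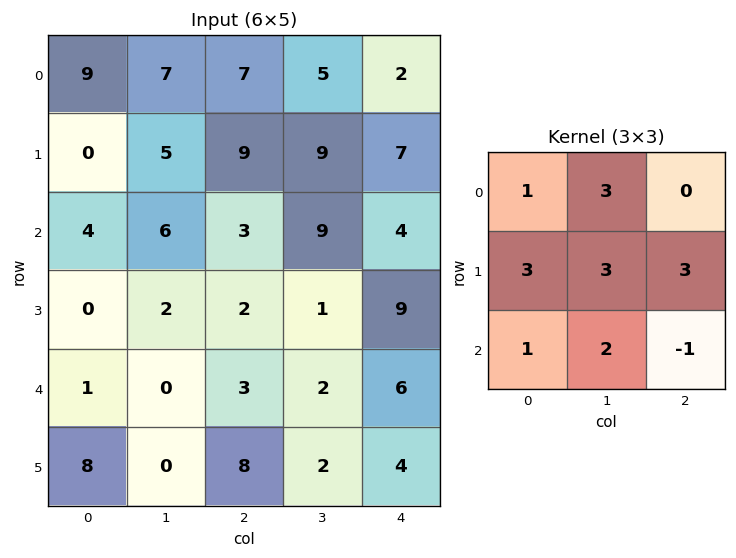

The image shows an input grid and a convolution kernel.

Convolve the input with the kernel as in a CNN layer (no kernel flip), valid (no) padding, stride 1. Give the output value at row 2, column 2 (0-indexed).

The receptive field on the input at this output position is [3 9 4 / 2 1 9 / 3 2 6]. Elementwise product with the kernel and sum: 3·1 + 9·3 + 2·3 + 1·3 + 9·3 + 3·1 + 2·2 + 6·-1.

67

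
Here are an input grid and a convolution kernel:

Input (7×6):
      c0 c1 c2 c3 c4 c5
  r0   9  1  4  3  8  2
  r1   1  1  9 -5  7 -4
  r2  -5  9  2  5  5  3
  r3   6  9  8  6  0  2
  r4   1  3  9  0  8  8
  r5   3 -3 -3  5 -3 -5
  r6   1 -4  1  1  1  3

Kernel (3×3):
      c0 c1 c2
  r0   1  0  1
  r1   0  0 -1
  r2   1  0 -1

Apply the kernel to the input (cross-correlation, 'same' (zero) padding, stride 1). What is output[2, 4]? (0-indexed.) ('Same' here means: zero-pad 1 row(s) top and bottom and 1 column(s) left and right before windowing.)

The receptive field on the zero-padded input at this output position is [-5 7 -4 / 5 5 3 / 6 0 2]. Elementwise product with the kernel and sum: -5·1 + -4·1 + 3·-1 + 6·1 + 2·-1.

-8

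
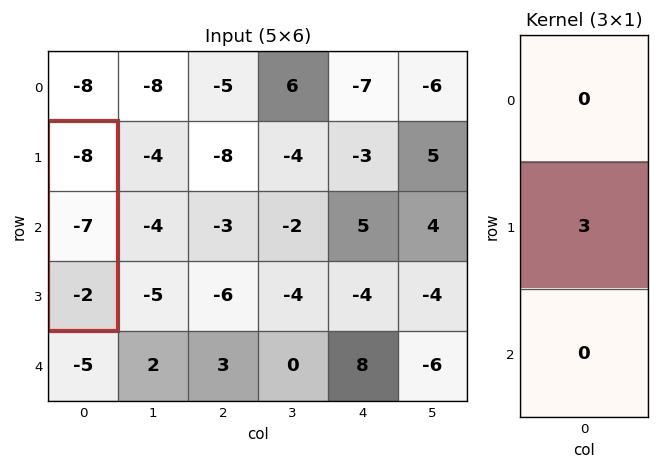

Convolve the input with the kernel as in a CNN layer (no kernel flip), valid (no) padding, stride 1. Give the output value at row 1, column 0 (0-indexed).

-21

The receptive field on the input at this output position is [-8 / -7 / -2]. Elementwise product with the kernel and sum: -7·3.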